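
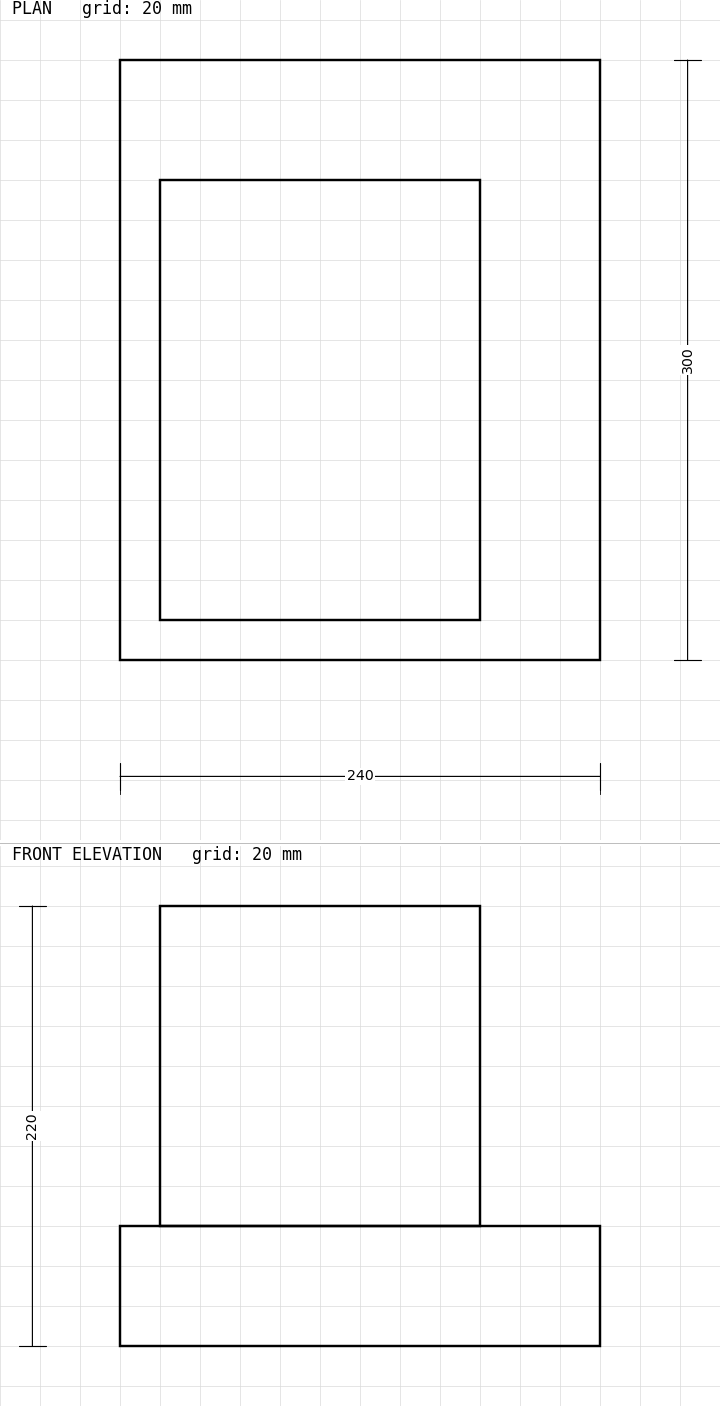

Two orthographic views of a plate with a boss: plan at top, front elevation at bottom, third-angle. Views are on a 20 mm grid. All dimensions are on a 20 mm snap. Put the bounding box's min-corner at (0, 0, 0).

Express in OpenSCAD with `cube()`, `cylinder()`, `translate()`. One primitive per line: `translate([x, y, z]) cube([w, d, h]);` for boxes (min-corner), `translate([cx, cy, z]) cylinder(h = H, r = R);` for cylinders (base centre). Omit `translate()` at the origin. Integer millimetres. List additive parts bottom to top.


cube([240, 300, 60]);
translate([20, 20, 60]) cube([160, 220, 160]);


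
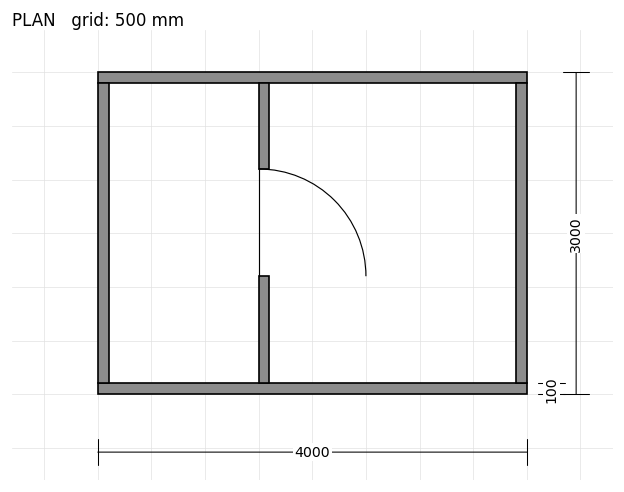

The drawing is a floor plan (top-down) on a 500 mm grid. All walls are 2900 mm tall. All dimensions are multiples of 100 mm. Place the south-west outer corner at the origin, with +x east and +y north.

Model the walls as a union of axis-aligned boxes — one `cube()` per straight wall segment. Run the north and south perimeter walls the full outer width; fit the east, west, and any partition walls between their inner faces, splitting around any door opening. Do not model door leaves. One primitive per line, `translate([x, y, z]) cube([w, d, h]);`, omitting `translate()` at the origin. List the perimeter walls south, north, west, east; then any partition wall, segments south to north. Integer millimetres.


cube([4000, 100, 2900]);
translate([0, 2900, 0]) cube([4000, 100, 2900]);
translate([0, 100, 0]) cube([100, 2800, 2900]);
translate([3900, 100, 0]) cube([100, 2800, 2900]);
translate([1500, 100, 0]) cube([100, 1000, 2900]);
translate([1500, 2100, 0]) cube([100, 800, 2900]);


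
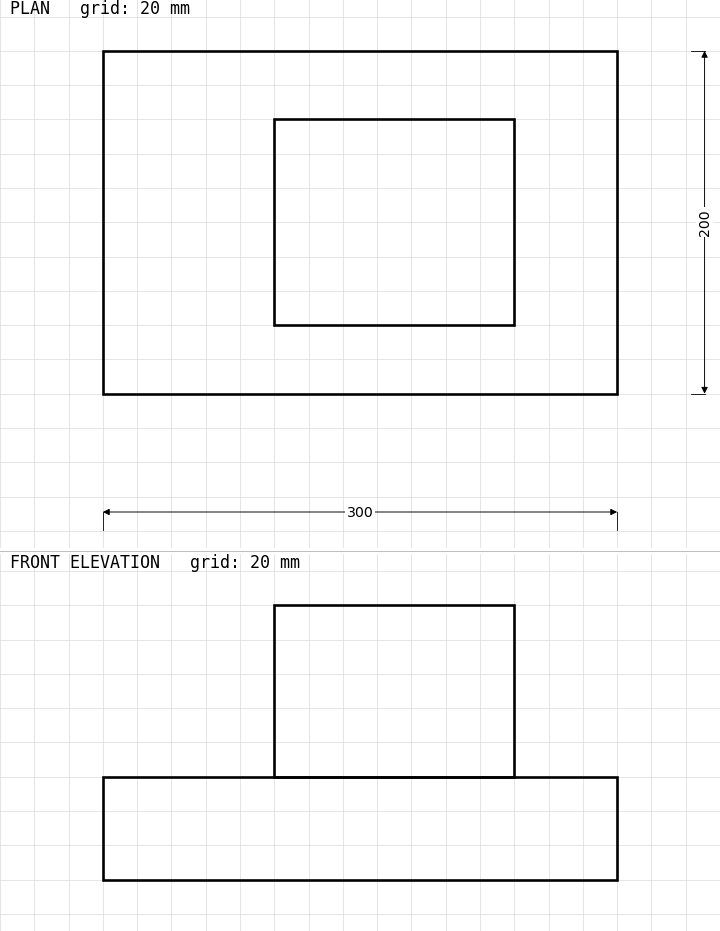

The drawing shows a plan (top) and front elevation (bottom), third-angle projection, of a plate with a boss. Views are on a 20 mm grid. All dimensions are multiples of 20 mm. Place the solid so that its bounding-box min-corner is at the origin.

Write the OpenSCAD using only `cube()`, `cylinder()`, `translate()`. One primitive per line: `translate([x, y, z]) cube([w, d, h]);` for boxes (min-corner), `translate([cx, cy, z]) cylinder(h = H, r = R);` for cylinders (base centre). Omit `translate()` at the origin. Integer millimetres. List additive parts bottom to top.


cube([300, 200, 60]);
translate([100, 40, 60]) cube([140, 120, 100]);


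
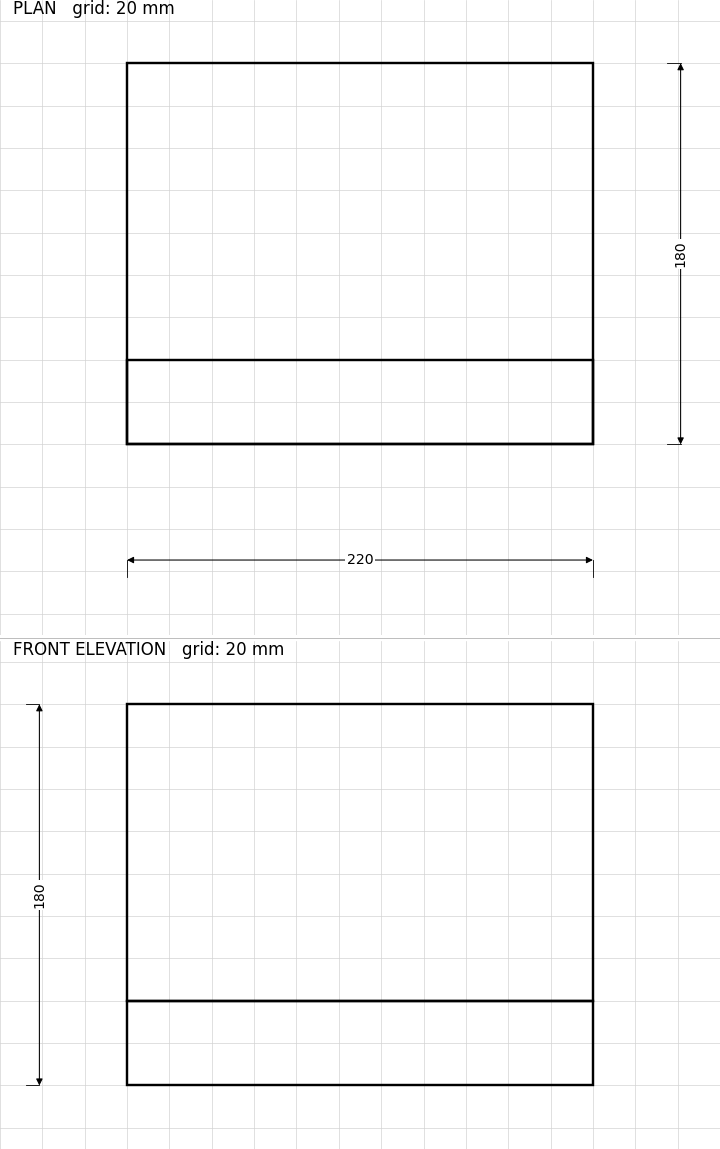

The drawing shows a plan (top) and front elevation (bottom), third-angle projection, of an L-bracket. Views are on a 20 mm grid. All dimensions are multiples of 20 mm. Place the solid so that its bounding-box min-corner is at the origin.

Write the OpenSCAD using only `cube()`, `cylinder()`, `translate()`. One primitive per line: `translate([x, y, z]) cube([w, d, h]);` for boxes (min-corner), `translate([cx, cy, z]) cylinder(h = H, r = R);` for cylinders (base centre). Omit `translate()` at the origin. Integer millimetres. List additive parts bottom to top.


cube([220, 180, 40]);
translate([0, 0, 40]) cube([220, 40, 140]);


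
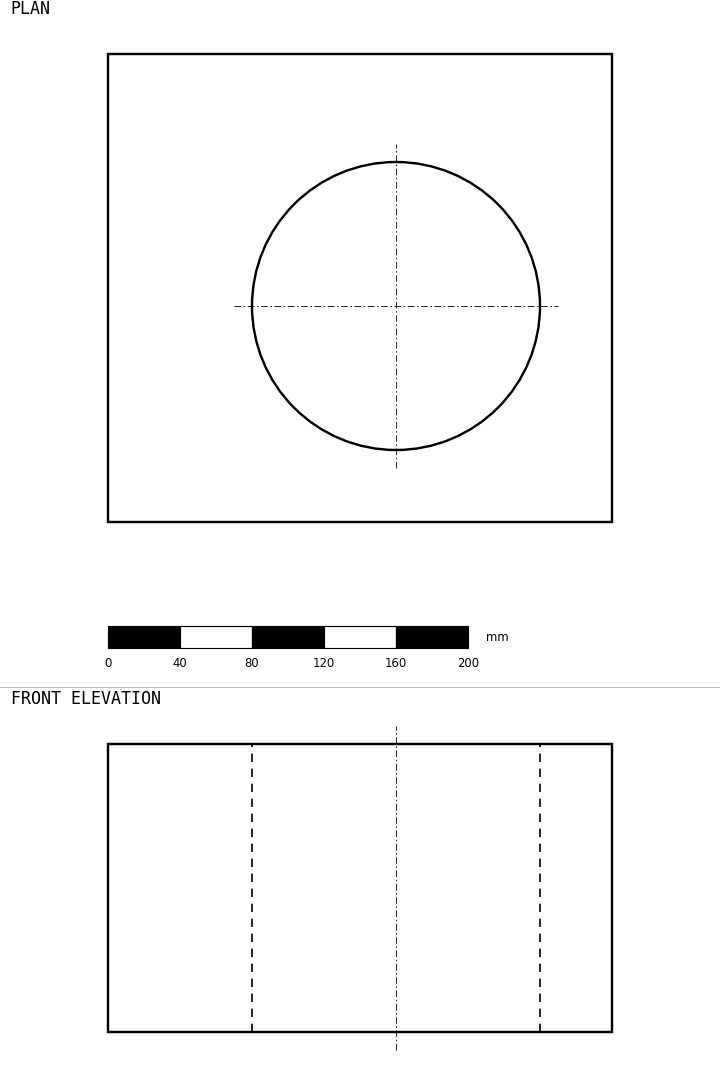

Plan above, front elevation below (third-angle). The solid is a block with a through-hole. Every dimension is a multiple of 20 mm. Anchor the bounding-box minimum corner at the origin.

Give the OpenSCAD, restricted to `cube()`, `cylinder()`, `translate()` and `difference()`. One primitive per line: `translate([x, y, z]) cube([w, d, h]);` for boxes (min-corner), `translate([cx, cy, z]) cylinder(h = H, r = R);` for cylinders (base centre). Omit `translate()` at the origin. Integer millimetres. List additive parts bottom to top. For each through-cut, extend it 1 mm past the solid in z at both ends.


difference() {
  cube([280, 260, 160]);
  translate([160, 120, -1]) cylinder(h = 162, r = 80);
}


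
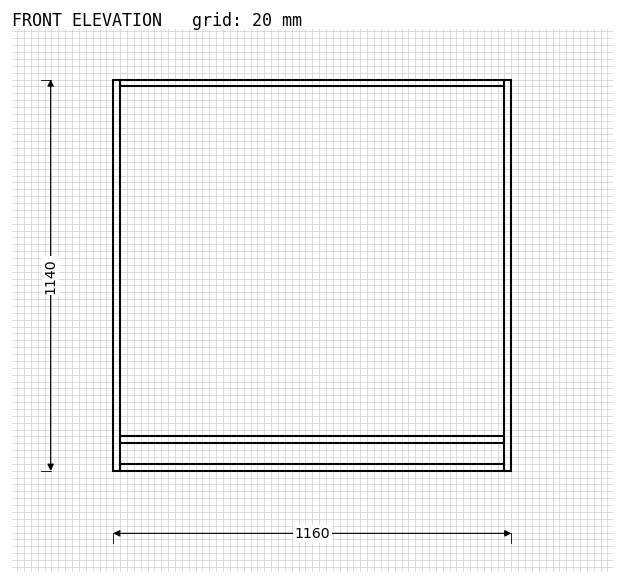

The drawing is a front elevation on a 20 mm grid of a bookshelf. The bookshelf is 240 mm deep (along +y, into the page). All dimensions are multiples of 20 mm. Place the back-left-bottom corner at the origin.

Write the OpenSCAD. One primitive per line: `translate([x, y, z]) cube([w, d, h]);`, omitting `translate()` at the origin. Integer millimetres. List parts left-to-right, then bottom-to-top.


cube([20, 240, 1140]);
translate([20, 0, 0]) cube([1120, 240, 20]);
translate([20, 0, 80]) cube([1120, 240, 20]);
translate([20, 0, 1120]) cube([1120, 240, 20]);
translate([1140, 0, 0]) cube([20, 240, 1140]);


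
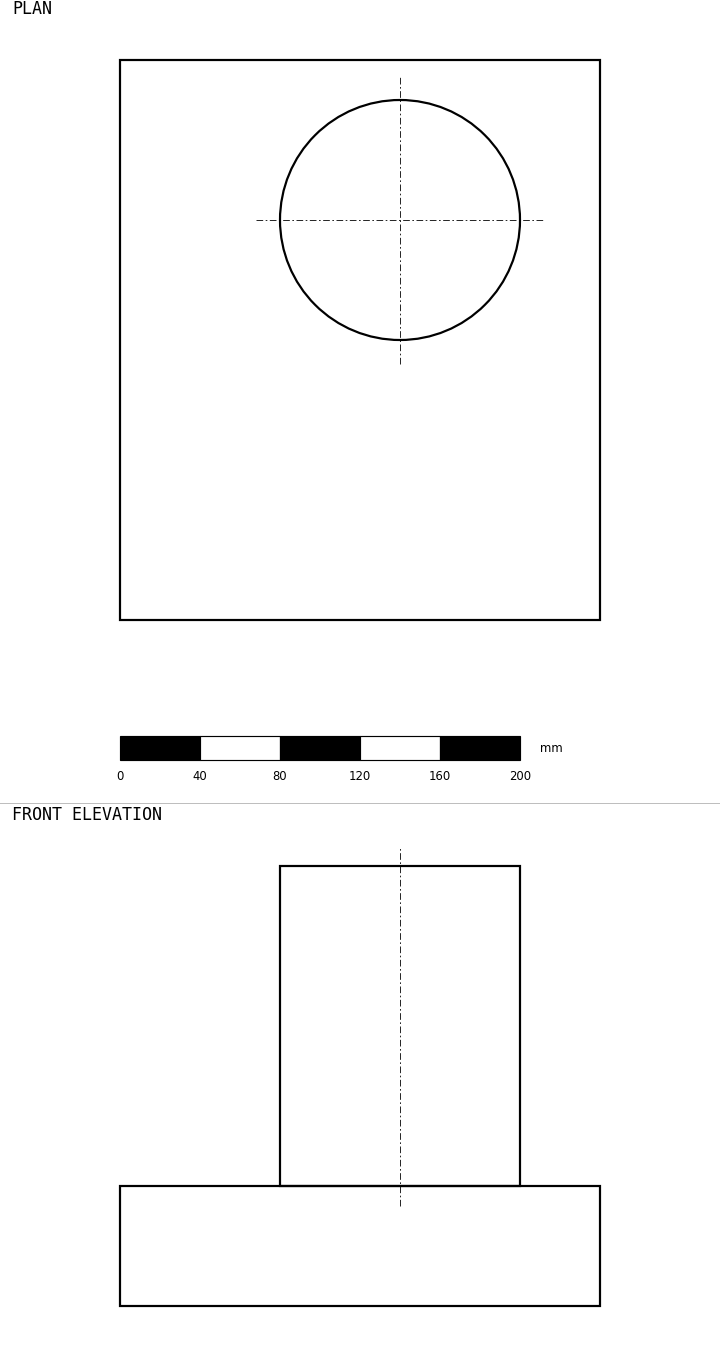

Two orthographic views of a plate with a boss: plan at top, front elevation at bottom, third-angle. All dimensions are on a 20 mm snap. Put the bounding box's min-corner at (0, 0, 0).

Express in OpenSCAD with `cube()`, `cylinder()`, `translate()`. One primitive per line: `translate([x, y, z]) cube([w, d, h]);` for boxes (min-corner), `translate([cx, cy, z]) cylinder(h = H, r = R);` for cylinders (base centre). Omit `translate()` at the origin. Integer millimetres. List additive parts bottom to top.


cube([240, 280, 60]);
translate([140, 200, 60]) cylinder(h = 160, r = 60);


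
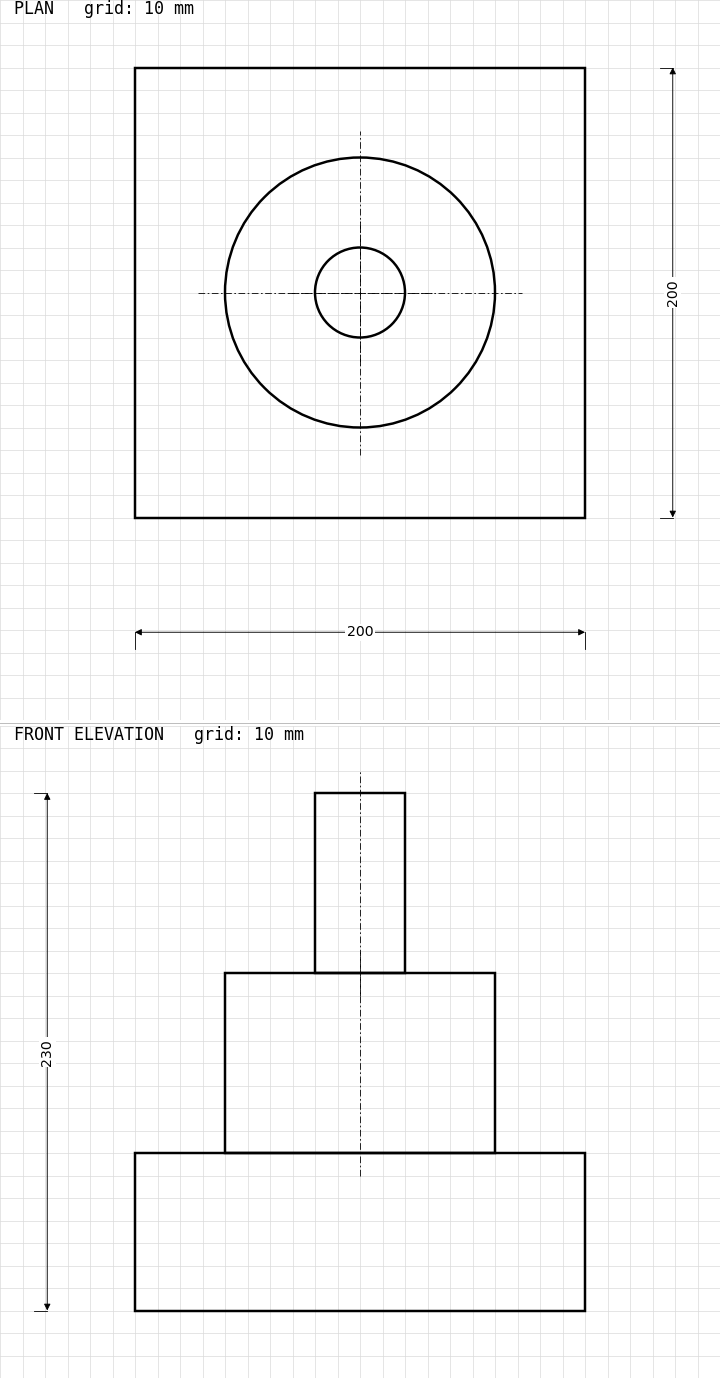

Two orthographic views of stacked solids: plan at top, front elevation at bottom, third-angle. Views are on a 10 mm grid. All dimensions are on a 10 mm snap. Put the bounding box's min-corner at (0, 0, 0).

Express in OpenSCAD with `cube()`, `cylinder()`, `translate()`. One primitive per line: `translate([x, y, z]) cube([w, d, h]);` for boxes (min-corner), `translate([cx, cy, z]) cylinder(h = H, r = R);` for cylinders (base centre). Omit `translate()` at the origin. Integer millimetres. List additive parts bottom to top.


cube([200, 200, 70]);
translate([100, 100, 70]) cylinder(h = 80, r = 60);
translate([100, 100, 150]) cylinder(h = 80, r = 20);


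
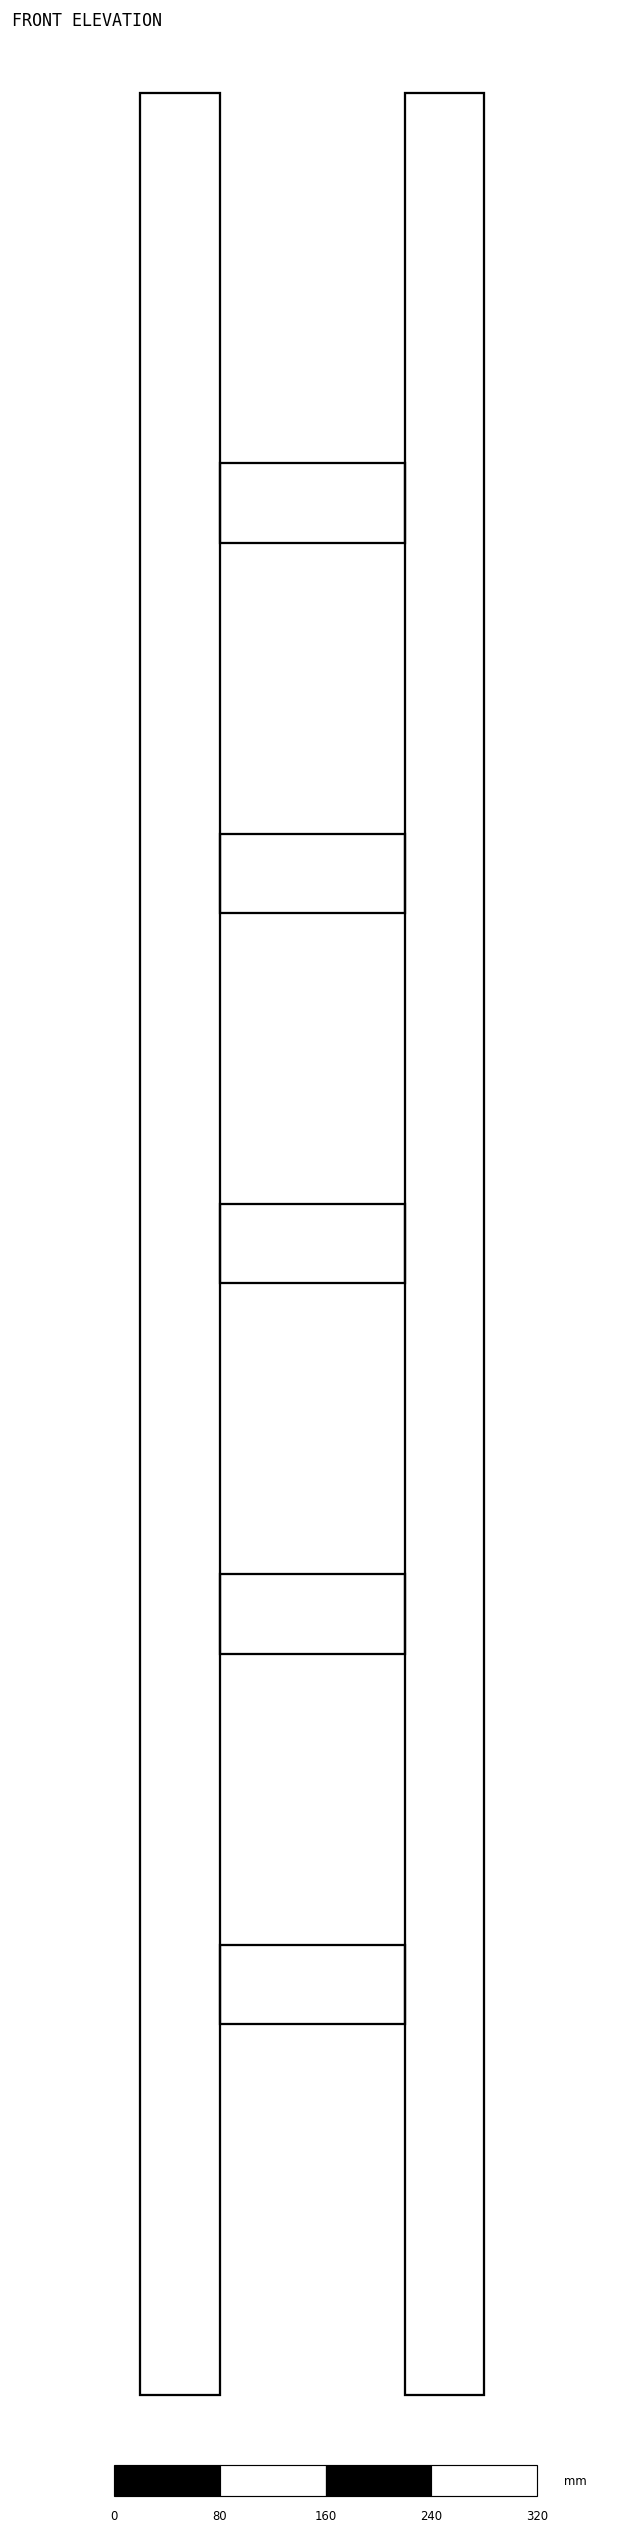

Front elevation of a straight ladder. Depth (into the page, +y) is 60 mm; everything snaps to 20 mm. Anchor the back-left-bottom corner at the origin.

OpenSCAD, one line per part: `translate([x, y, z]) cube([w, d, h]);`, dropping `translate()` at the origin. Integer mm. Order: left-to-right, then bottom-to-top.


cube([60, 60, 1740]);
translate([60, 0, 280]) cube([140, 60, 60]);
translate([60, 0, 560]) cube([140, 60, 60]);
translate([60, 0, 840]) cube([140, 60, 60]);
translate([60, 0, 1120]) cube([140, 60, 60]);
translate([60, 0, 1400]) cube([140, 60, 60]);
translate([200, 0, 0]) cube([60, 60, 1740]);


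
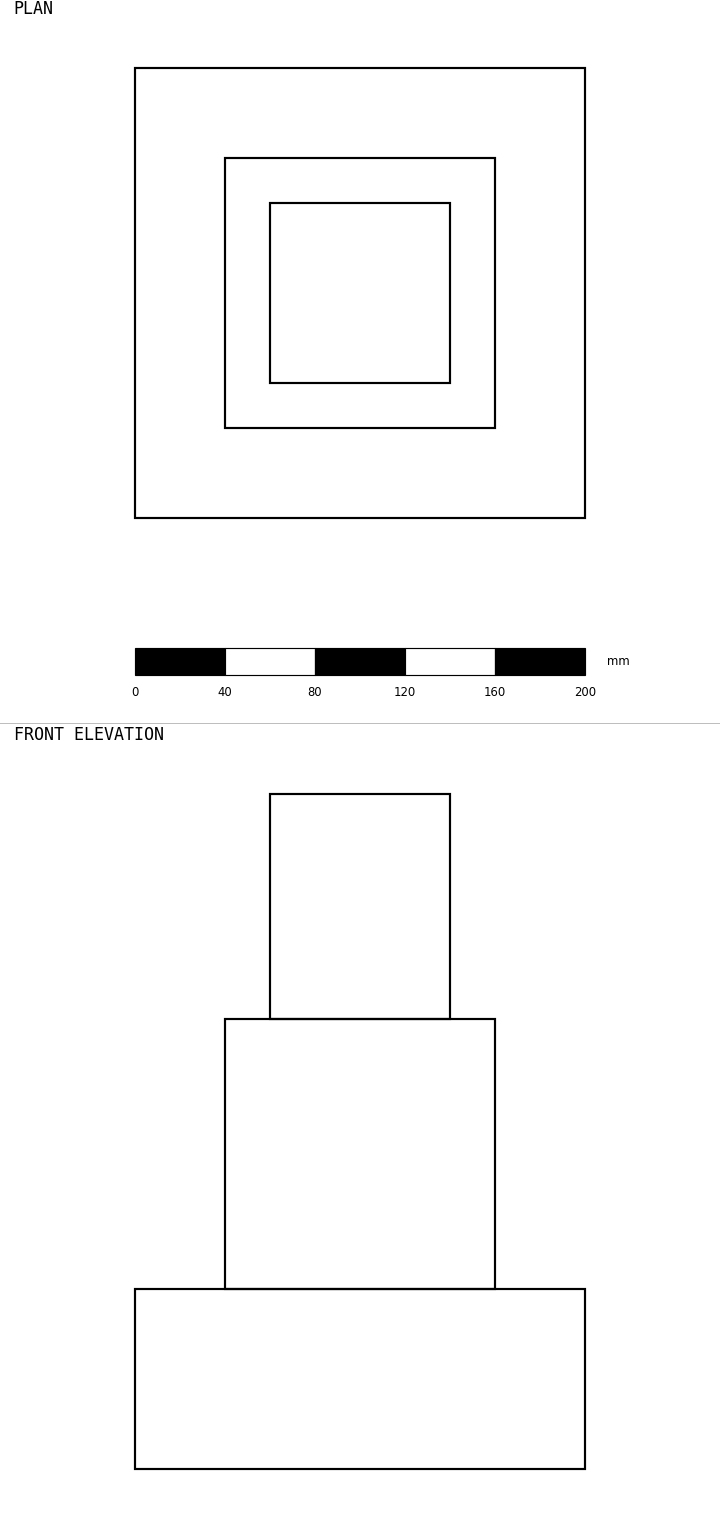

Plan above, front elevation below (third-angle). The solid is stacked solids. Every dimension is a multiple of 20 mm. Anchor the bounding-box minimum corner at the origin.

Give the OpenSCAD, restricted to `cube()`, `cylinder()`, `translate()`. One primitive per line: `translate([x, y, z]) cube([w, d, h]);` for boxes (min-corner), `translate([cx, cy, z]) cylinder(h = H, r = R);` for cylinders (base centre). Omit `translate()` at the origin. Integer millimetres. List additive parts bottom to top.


cube([200, 200, 80]);
translate([40, 40, 80]) cube([120, 120, 120]);
translate([60, 60, 200]) cube([80, 80, 100]);


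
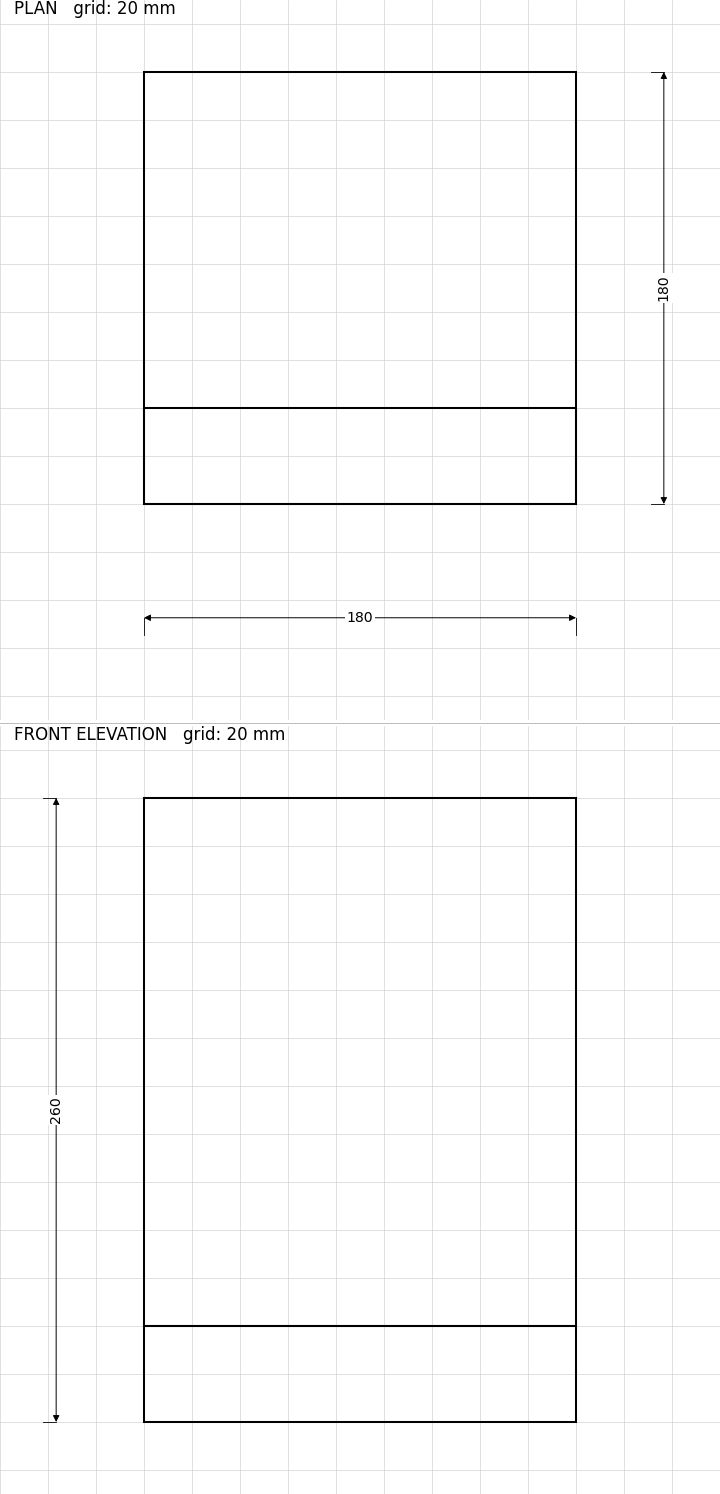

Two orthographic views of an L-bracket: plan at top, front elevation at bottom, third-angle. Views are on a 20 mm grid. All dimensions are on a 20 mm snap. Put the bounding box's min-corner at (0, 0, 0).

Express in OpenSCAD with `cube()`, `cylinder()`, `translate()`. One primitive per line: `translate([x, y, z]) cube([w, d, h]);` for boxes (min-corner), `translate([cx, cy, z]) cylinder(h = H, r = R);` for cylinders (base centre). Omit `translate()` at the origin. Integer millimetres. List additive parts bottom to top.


cube([180, 180, 40]);
translate([0, 0, 40]) cube([180, 40, 220]);


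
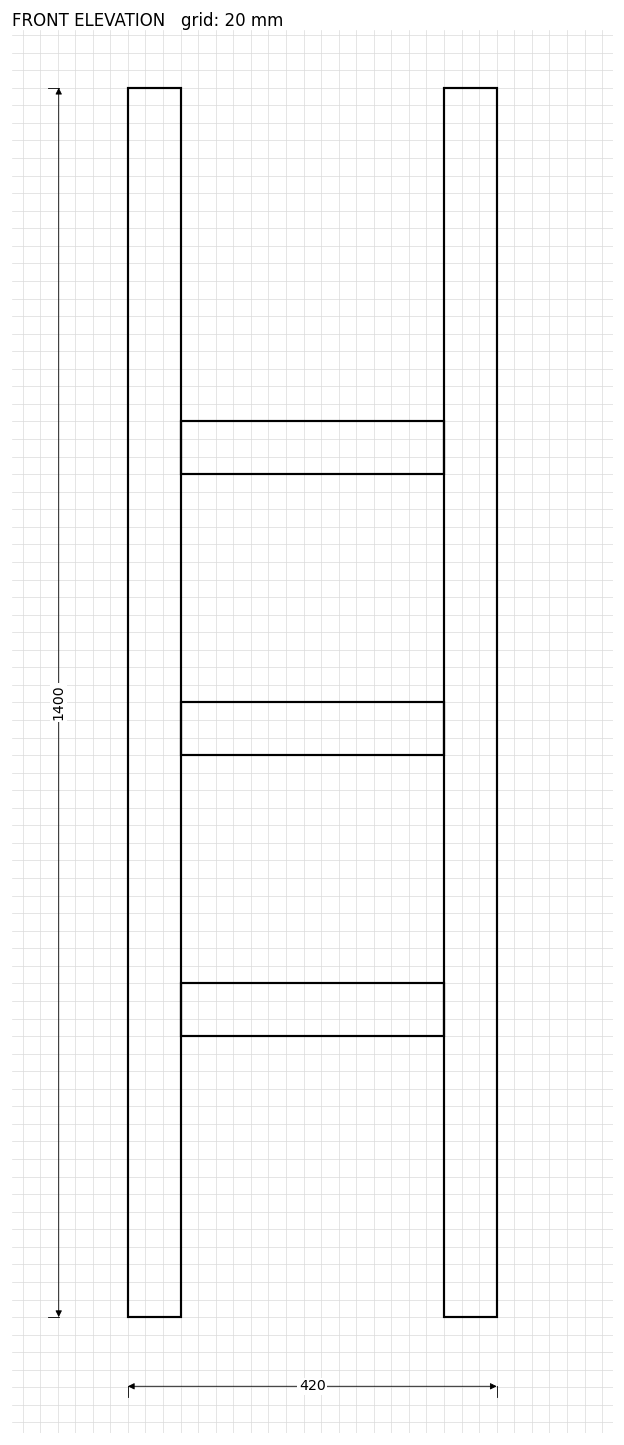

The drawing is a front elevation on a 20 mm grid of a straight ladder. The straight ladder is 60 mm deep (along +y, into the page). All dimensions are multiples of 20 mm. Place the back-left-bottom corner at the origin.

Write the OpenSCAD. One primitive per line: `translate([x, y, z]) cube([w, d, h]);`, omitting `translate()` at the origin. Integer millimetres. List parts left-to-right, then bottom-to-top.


cube([60, 60, 1400]);
translate([60, 0, 320]) cube([300, 60, 60]);
translate([60, 0, 640]) cube([300, 60, 60]);
translate([60, 0, 960]) cube([300, 60, 60]);
translate([360, 0, 0]) cube([60, 60, 1400]);


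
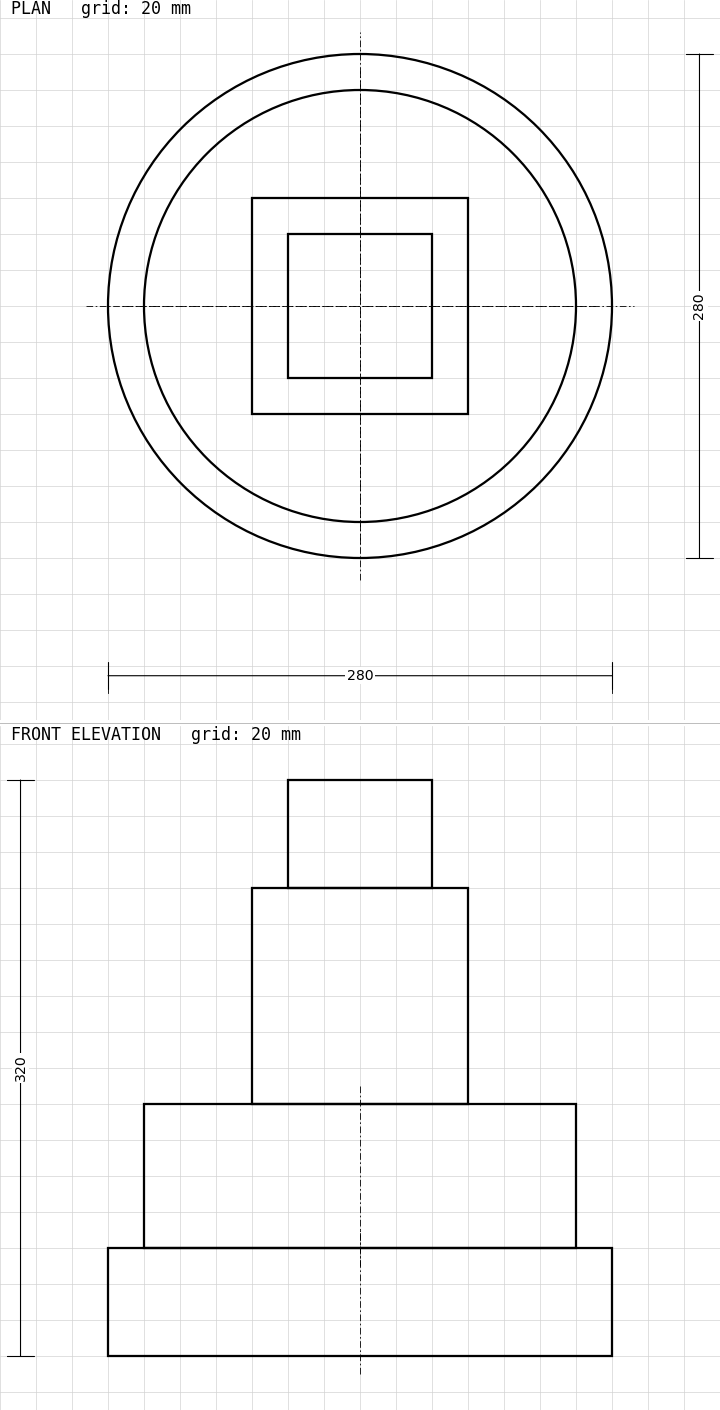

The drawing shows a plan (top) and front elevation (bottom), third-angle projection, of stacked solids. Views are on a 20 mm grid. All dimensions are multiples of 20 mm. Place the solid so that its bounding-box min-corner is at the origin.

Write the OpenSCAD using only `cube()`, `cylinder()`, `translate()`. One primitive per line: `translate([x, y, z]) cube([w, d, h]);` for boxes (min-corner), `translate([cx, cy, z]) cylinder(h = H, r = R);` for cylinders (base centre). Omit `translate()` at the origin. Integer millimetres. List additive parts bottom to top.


translate([140, 140, 0]) cylinder(h = 60, r = 140);
translate([140, 140, 60]) cylinder(h = 80, r = 120);
translate([80, 80, 140]) cube([120, 120, 120]);
translate([100, 100, 260]) cube([80, 80, 60]);


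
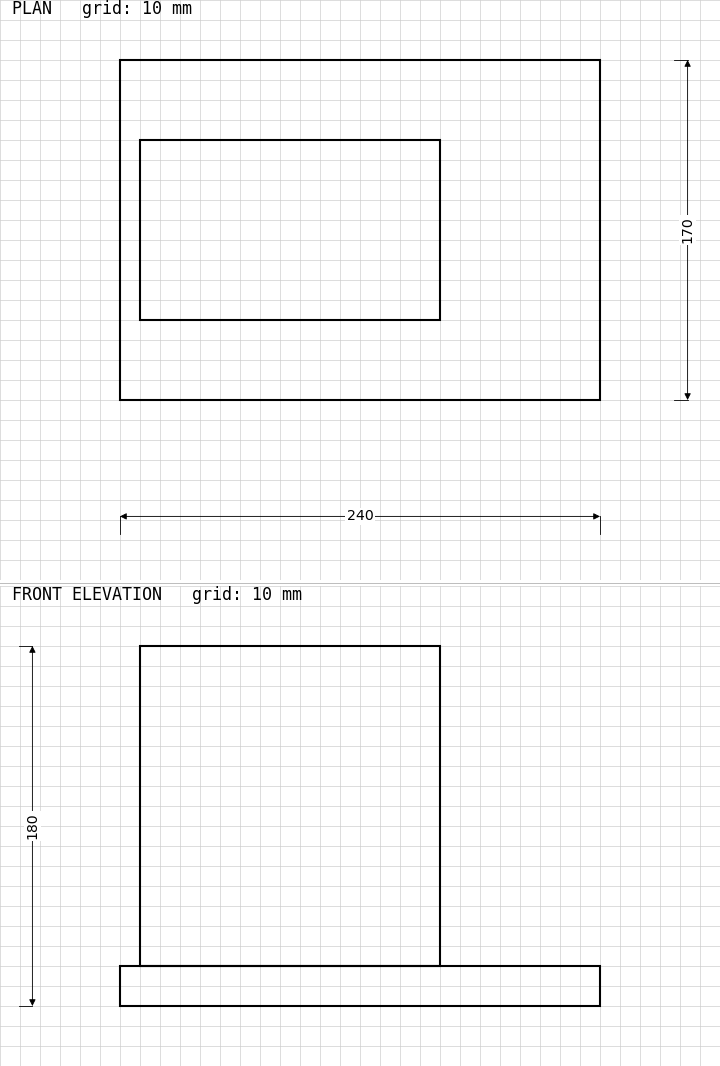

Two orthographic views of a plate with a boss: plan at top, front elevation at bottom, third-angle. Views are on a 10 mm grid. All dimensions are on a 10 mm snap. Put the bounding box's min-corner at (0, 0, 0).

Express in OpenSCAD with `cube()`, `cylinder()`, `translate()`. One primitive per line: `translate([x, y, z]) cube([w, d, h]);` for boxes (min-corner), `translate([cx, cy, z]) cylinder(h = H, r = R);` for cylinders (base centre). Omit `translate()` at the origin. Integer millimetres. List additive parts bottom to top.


cube([240, 170, 20]);
translate([10, 40, 20]) cube([150, 90, 160]);


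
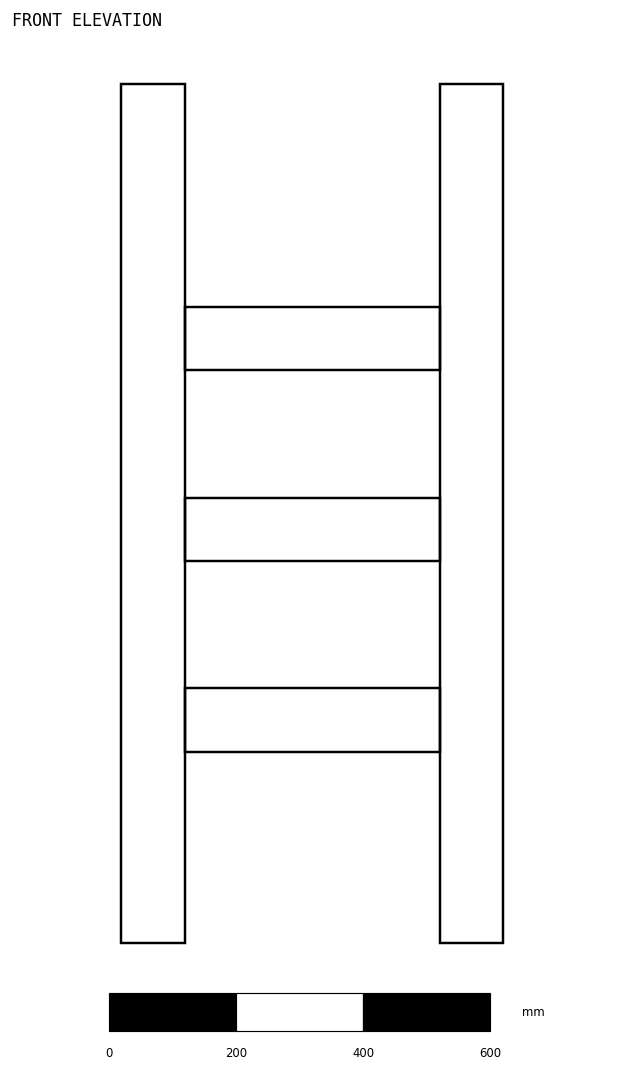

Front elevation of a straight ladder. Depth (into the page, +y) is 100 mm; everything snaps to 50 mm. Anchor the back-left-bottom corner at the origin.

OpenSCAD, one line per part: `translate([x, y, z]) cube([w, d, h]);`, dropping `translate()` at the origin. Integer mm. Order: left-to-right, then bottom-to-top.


cube([100, 100, 1350]);
translate([100, 0, 300]) cube([400, 100, 100]);
translate([100, 0, 600]) cube([400, 100, 100]);
translate([100, 0, 900]) cube([400, 100, 100]);
translate([500, 0, 0]) cube([100, 100, 1350]);


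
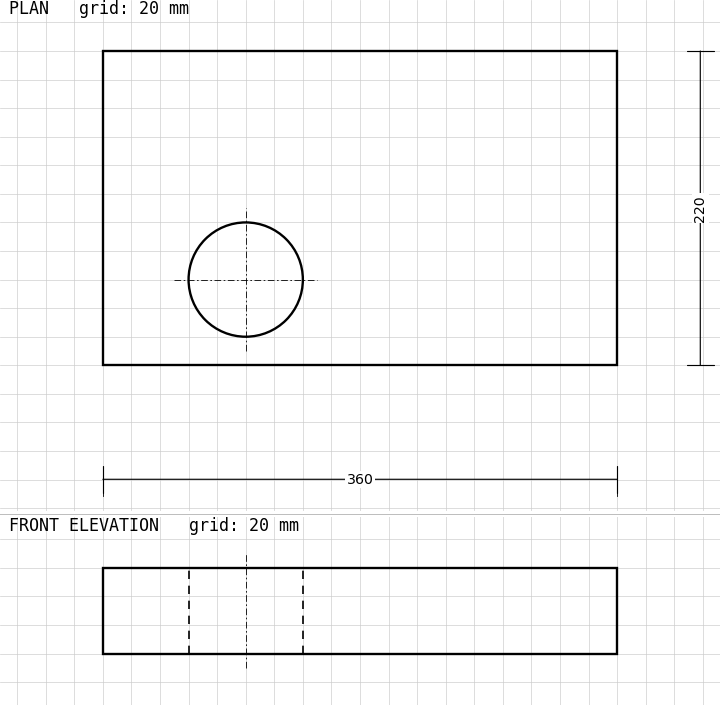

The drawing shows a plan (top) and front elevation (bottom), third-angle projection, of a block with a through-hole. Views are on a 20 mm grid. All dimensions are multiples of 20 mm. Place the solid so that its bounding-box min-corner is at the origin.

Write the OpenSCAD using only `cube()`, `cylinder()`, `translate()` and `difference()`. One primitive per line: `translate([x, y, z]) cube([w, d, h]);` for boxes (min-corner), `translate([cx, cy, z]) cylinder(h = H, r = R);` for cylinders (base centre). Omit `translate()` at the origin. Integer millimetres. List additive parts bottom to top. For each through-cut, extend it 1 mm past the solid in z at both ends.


difference() {
  cube([360, 220, 60]);
  translate([100, 60, -1]) cylinder(h = 62, r = 40);
}


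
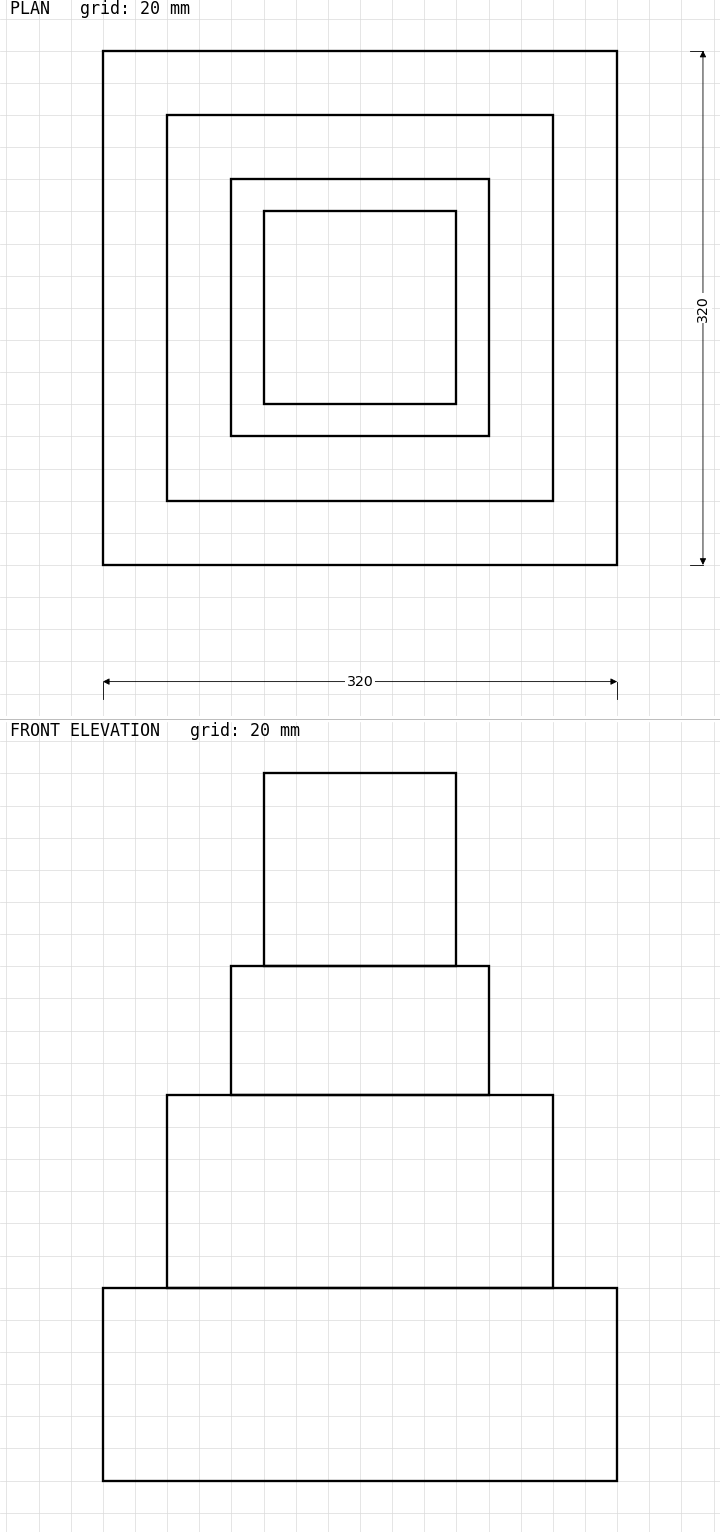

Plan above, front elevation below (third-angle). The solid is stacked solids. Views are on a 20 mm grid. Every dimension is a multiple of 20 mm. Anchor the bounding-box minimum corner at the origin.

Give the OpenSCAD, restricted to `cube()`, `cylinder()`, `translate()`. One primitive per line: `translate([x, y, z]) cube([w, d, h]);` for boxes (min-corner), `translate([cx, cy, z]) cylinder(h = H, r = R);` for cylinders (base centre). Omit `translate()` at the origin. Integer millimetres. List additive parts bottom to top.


cube([320, 320, 120]);
translate([40, 40, 120]) cube([240, 240, 120]);
translate([80, 80, 240]) cube([160, 160, 80]);
translate([100, 100, 320]) cube([120, 120, 120]);


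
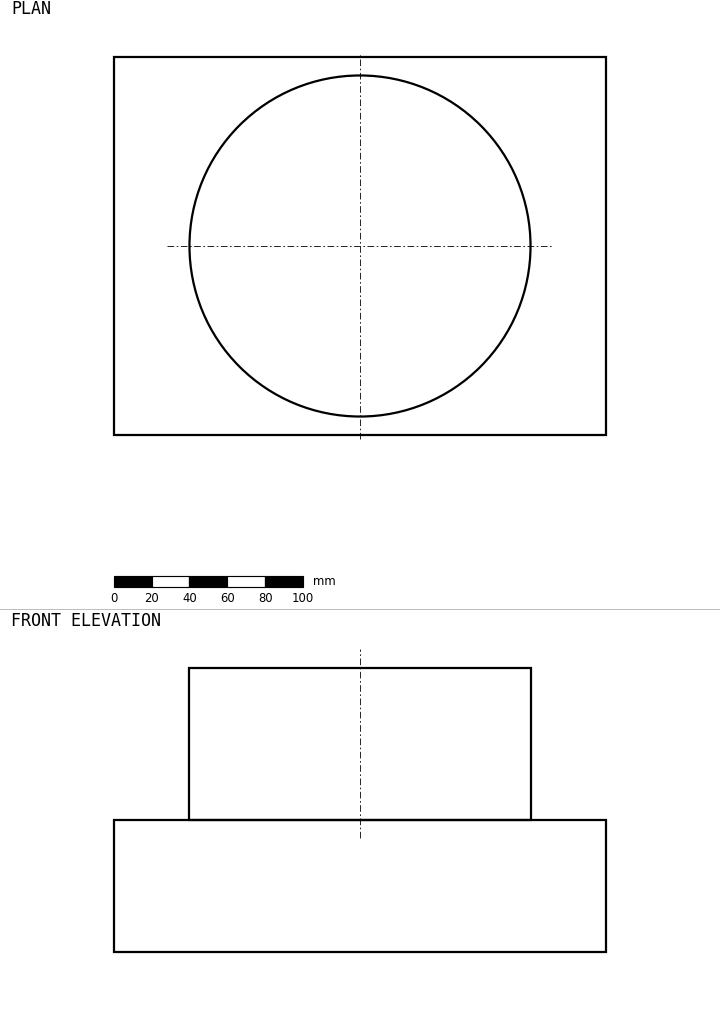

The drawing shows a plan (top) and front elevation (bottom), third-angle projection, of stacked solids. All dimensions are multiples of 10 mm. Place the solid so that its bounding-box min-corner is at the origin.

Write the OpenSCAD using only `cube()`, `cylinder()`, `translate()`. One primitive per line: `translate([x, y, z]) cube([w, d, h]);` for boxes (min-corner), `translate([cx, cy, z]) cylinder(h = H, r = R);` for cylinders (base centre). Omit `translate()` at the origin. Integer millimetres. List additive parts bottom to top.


cube([260, 200, 70]);
translate([130, 100, 70]) cylinder(h = 80, r = 90);


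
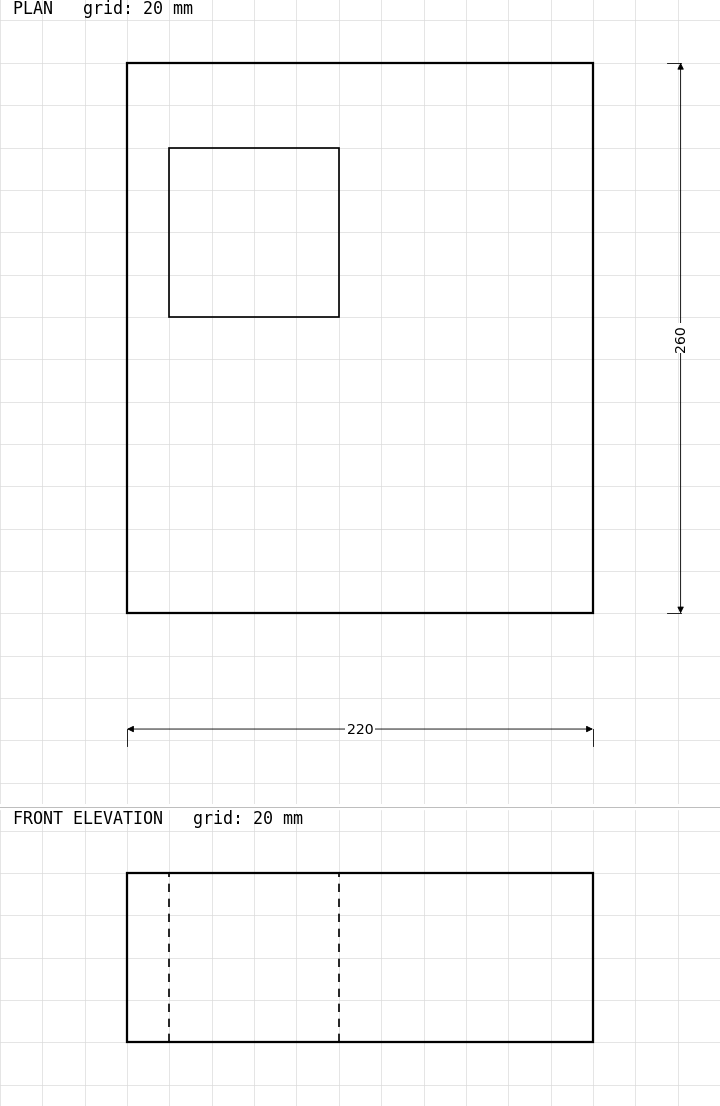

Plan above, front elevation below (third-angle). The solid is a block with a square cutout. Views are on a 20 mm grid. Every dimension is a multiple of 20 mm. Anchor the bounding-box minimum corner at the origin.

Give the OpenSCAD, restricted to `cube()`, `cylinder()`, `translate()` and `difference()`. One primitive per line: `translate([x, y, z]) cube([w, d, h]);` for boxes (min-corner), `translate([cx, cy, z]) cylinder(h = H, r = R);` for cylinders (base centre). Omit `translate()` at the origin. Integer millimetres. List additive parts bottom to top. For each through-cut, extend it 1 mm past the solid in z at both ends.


difference() {
  cube([220, 260, 80]);
  translate([20, 140, -1]) cube([80, 80, 82]);
}


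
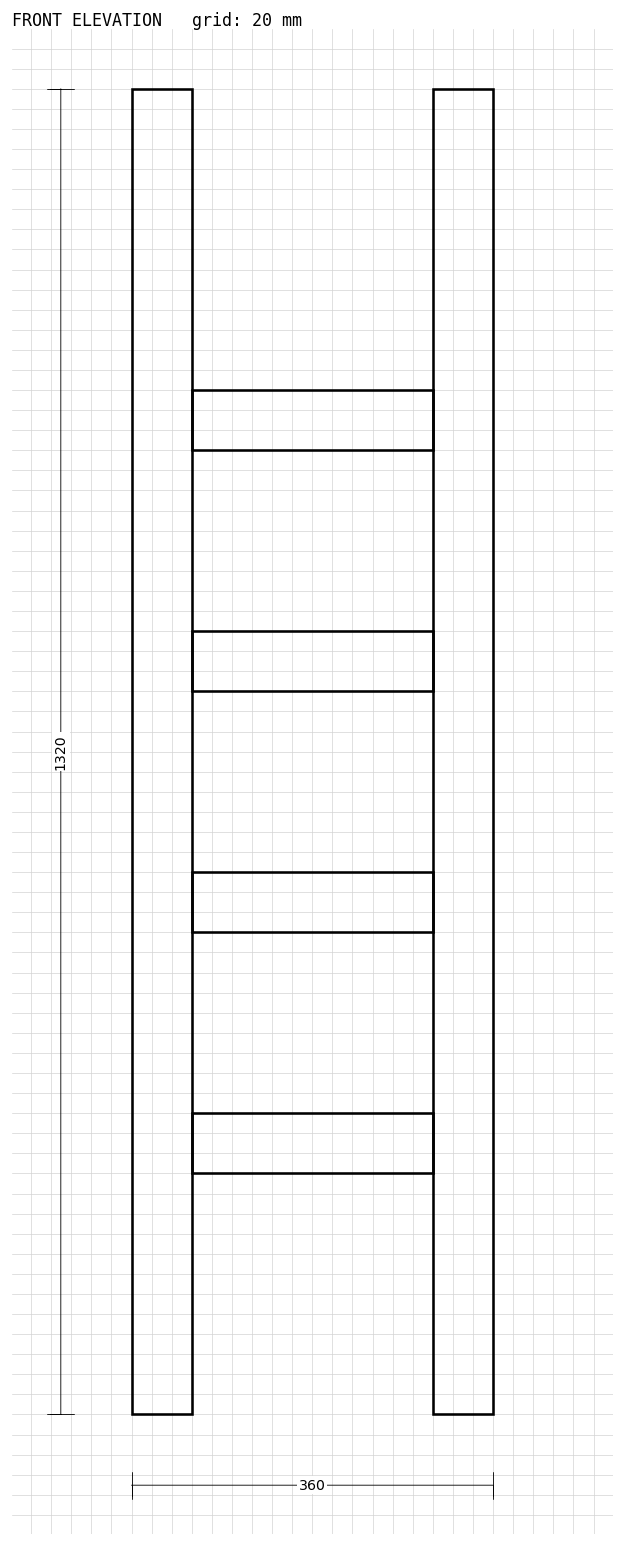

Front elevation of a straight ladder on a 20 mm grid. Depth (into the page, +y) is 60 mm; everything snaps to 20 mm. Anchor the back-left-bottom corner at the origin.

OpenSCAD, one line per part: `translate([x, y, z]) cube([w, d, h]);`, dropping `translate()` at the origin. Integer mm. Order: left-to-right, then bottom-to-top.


cube([60, 60, 1320]);
translate([60, 0, 240]) cube([240, 60, 60]);
translate([60, 0, 480]) cube([240, 60, 60]);
translate([60, 0, 720]) cube([240, 60, 60]);
translate([60, 0, 960]) cube([240, 60, 60]);
translate([300, 0, 0]) cube([60, 60, 1320]);


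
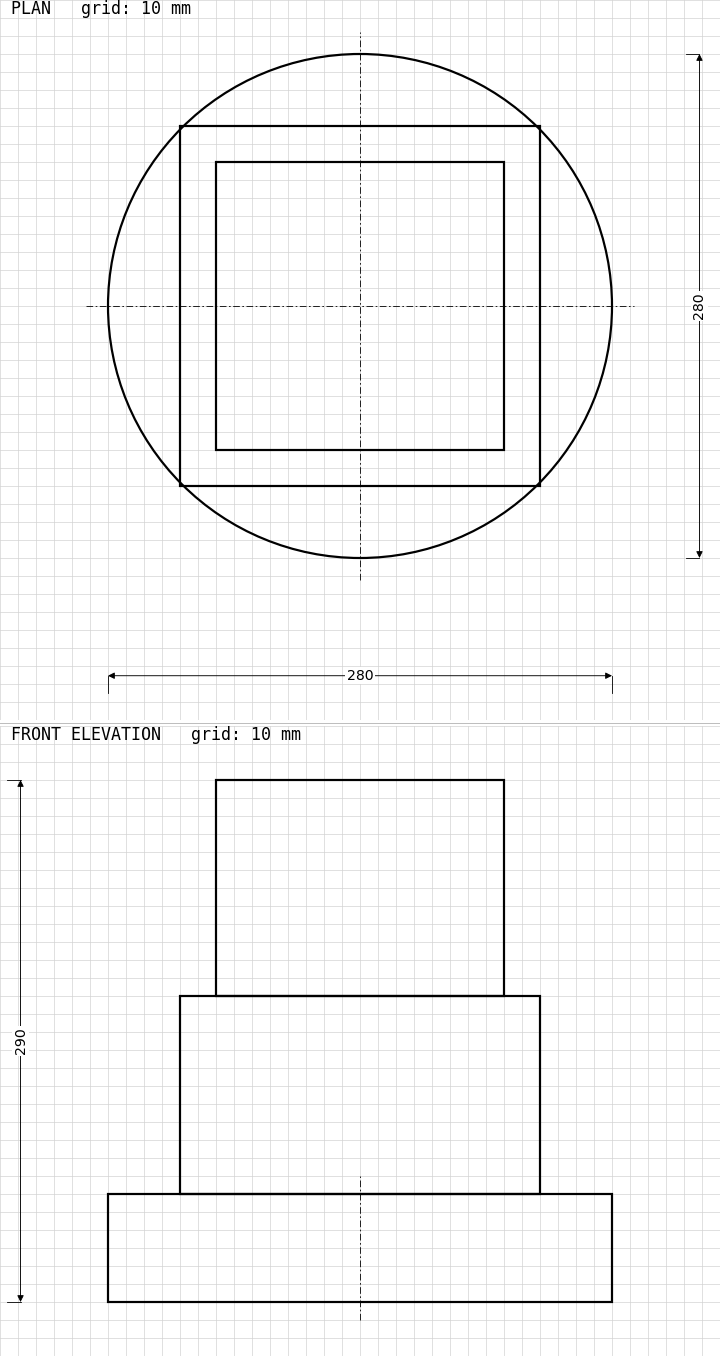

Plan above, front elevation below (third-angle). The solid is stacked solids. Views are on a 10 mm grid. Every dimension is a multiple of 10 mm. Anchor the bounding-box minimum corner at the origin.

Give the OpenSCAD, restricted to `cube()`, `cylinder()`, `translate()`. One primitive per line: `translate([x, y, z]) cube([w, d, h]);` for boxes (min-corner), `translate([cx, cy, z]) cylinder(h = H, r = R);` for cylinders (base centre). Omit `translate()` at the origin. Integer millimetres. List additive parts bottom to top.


translate([140, 140, 0]) cylinder(h = 60, r = 140);
translate([40, 40, 60]) cube([200, 200, 110]);
translate([60, 60, 170]) cube([160, 160, 120]);


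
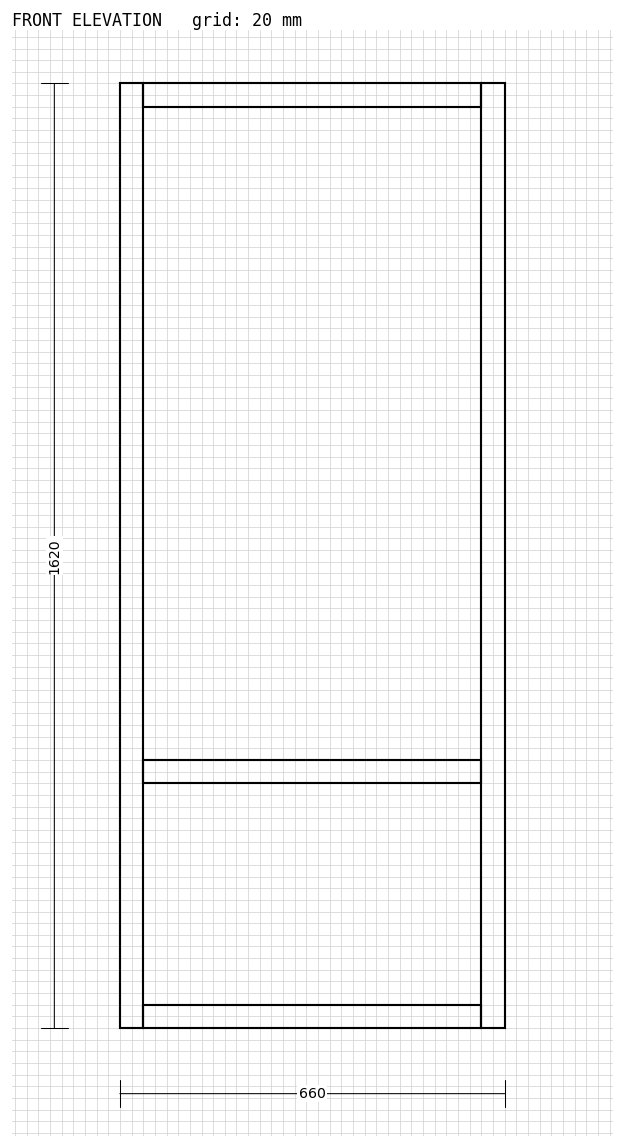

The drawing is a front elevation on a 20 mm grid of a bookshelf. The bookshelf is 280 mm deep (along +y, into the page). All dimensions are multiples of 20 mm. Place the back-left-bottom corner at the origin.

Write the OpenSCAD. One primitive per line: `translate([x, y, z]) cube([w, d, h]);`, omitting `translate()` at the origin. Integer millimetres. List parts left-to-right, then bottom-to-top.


cube([40, 280, 1620]);
translate([40, 0, 0]) cube([580, 280, 40]);
translate([40, 0, 420]) cube([580, 280, 40]);
translate([40, 0, 1580]) cube([580, 280, 40]);
translate([620, 0, 0]) cube([40, 280, 1620]);


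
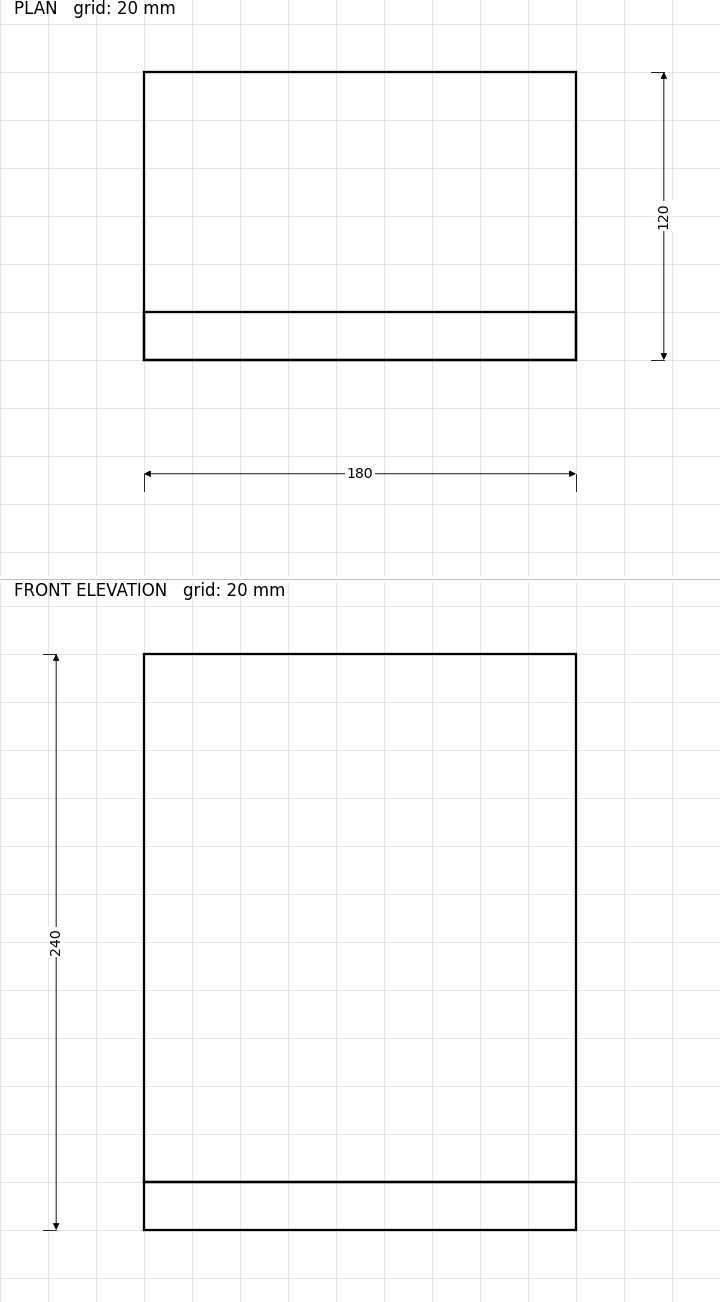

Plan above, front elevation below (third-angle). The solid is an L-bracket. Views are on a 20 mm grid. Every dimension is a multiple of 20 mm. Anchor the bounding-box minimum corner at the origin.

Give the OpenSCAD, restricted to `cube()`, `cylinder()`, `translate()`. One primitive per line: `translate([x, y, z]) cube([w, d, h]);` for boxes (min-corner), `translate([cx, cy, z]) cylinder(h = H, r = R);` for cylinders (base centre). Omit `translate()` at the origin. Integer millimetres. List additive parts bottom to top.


cube([180, 120, 20]);
translate([0, 0, 20]) cube([180, 20, 220]);


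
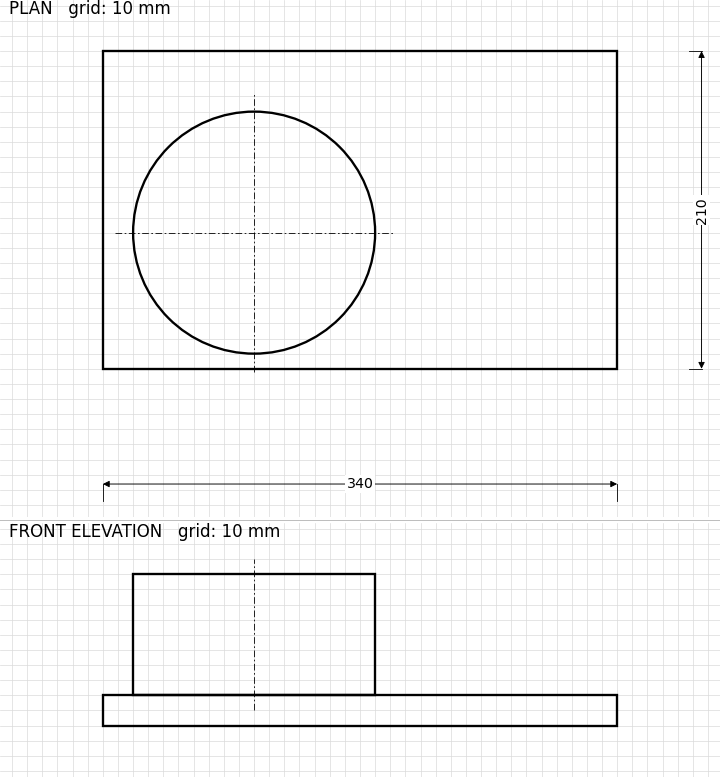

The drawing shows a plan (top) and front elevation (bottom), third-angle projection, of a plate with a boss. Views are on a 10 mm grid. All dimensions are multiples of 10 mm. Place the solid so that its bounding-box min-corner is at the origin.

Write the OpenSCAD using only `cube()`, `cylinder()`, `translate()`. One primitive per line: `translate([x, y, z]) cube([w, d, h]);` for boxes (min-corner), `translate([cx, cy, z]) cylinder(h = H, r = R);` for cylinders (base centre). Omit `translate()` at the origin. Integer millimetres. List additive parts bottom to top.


cube([340, 210, 20]);
translate([100, 90, 20]) cylinder(h = 80, r = 80);


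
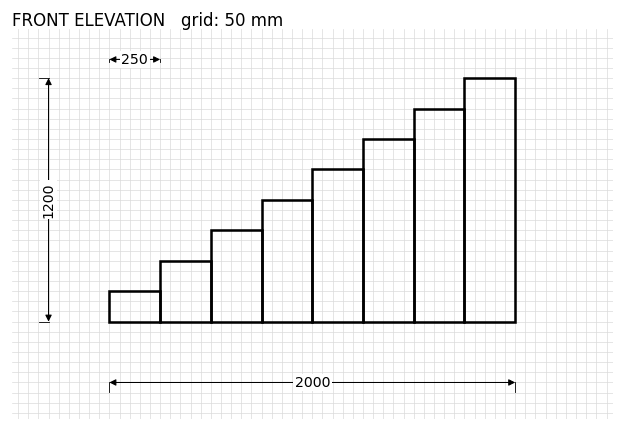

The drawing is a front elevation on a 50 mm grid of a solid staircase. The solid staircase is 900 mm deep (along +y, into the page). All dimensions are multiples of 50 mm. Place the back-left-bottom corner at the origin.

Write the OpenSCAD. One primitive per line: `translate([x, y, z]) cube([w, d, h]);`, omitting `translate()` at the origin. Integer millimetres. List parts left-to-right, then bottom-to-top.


cube([250, 900, 150]);
translate([250, 0, 0]) cube([250, 900, 300]);
translate([500, 0, 0]) cube([250, 900, 450]);
translate([750, 0, 0]) cube([250, 900, 600]);
translate([1000, 0, 0]) cube([250, 900, 750]);
translate([1250, 0, 0]) cube([250, 900, 900]);
translate([1500, 0, 0]) cube([250, 900, 1050]);
translate([1750, 0, 0]) cube([250, 900, 1200]);


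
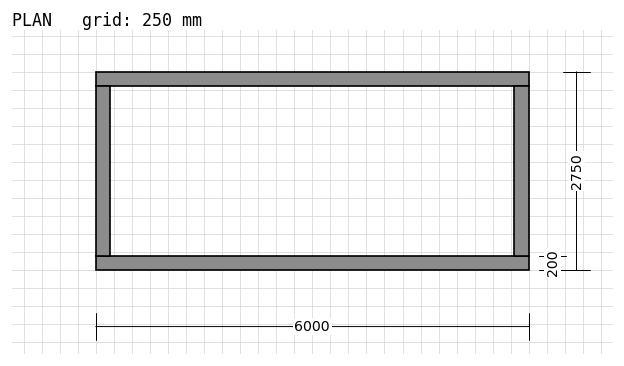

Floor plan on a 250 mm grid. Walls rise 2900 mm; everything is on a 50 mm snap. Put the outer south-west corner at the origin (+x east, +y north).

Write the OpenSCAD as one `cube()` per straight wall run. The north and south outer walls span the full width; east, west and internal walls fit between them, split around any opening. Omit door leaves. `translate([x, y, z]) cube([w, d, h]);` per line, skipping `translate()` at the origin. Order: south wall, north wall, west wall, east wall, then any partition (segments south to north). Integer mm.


cube([6000, 200, 2900]);
translate([0, 2550, 0]) cube([6000, 200, 2900]);
translate([0, 200, 0]) cube([200, 2350, 2900]);
translate([5800, 200, 0]) cube([200, 2350, 2900]);


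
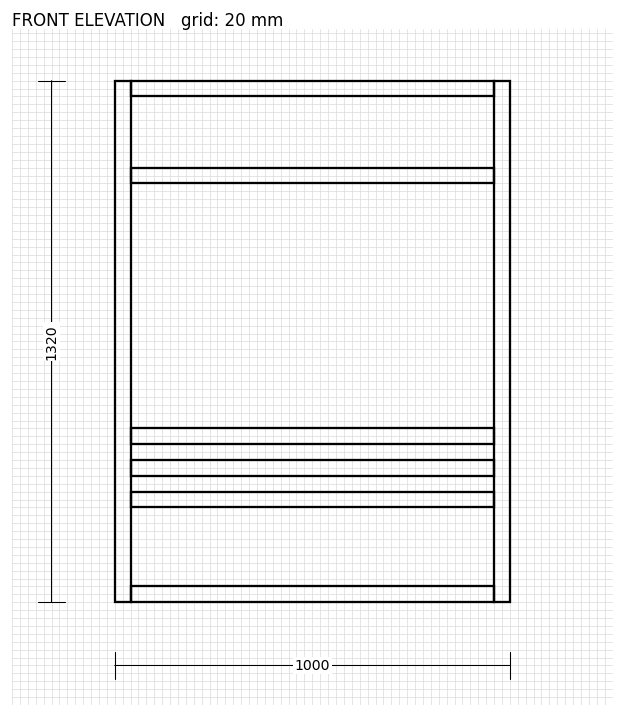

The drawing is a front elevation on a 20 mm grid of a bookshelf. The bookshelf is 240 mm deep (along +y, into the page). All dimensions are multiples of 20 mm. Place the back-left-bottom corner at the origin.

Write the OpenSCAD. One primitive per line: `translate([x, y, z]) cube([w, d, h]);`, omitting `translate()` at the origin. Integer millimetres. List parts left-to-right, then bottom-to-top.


cube([40, 240, 1320]);
translate([40, 0, 0]) cube([920, 240, 40]);
translate([40, 0, 240]) cube([920, 240, 40]);
translate([40, 0, 320]) cube([920, 240, 40]);
translate([40, 0, 400]) cube([920, 240, 40]);
translate([40, 0, 1060]) cube([920, 240, 40]);
translate([40, 0, 1280]) cube([920, 240, 40]);
translate([960, 0, 0]) cube([40, 240, 1320]);


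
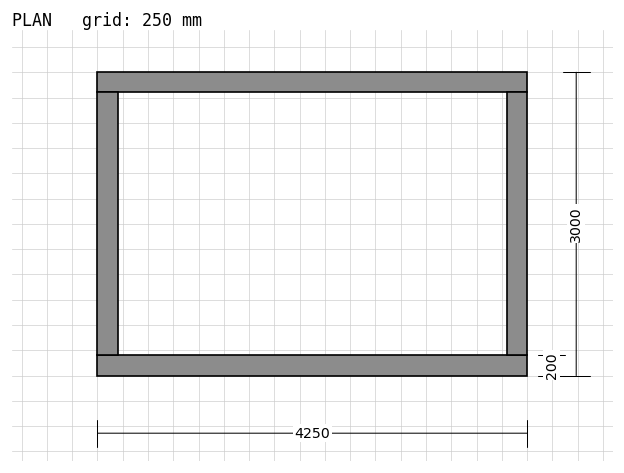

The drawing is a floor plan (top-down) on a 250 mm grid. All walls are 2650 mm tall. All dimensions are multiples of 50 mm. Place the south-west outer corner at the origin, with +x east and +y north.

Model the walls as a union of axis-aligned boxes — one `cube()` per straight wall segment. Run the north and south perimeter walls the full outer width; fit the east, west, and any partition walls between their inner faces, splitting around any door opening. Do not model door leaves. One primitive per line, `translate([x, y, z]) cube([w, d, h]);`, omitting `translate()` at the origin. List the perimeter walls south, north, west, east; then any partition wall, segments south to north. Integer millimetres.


cube([4250, 200, 2650]);
translate([0, 2800, 0]) cube([4250, 200, 2650]);
translate([0, 200, 0]) cube([200, 2600, 2650]);
translate([4050, 200, 0]) cube([200, 2600, 2650]);


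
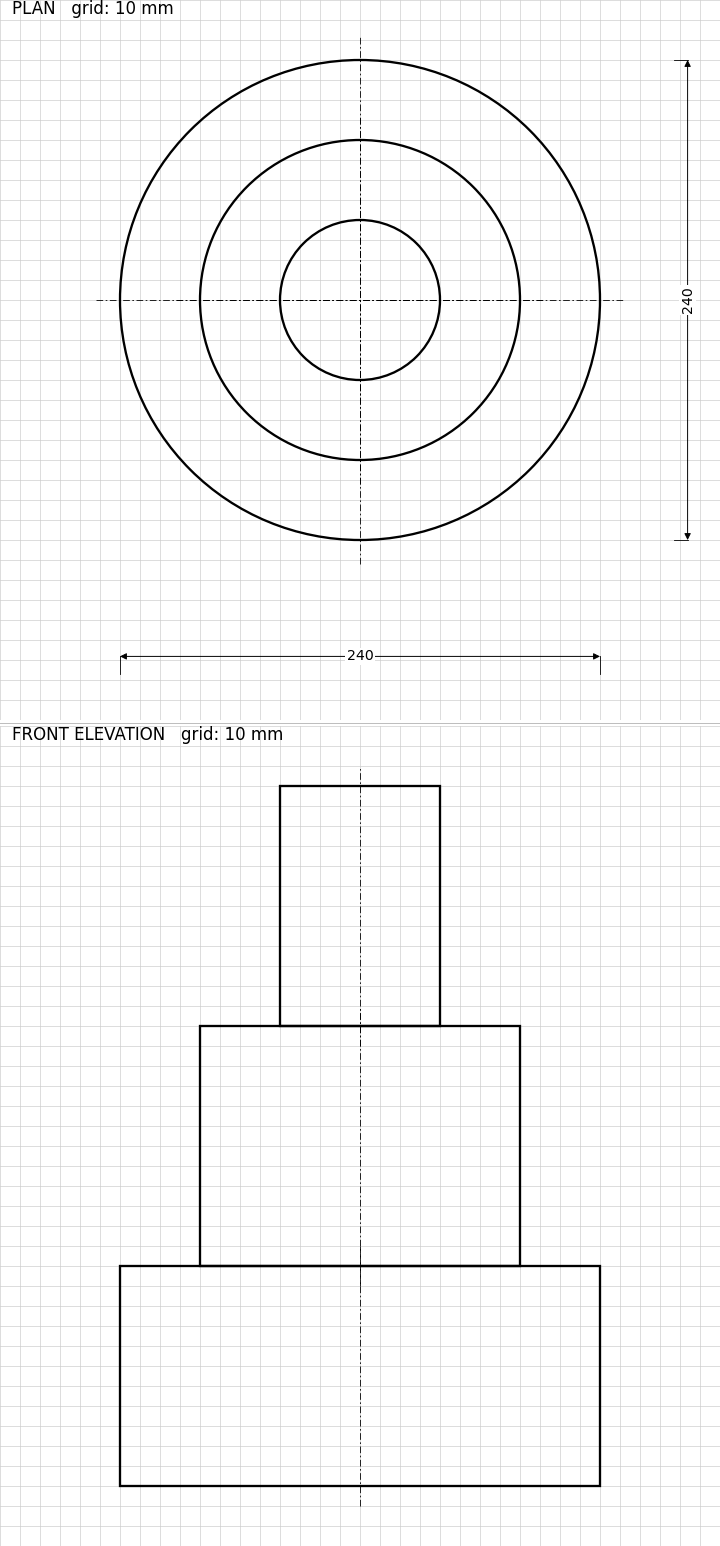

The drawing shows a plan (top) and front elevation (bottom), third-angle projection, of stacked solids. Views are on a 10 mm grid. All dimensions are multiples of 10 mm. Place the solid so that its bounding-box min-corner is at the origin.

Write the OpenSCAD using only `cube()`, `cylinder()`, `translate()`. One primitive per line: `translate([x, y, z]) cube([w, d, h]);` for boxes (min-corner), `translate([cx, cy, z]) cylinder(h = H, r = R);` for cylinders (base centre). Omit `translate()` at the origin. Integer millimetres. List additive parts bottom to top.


translate([120, 120, 0]) cylinder(h = 110, r = 120);
translate([120, 120, 110]) cylinder(h = 120, r = 80);
translate([120, 120, 230]) cylinder(h = 120, r = 40);


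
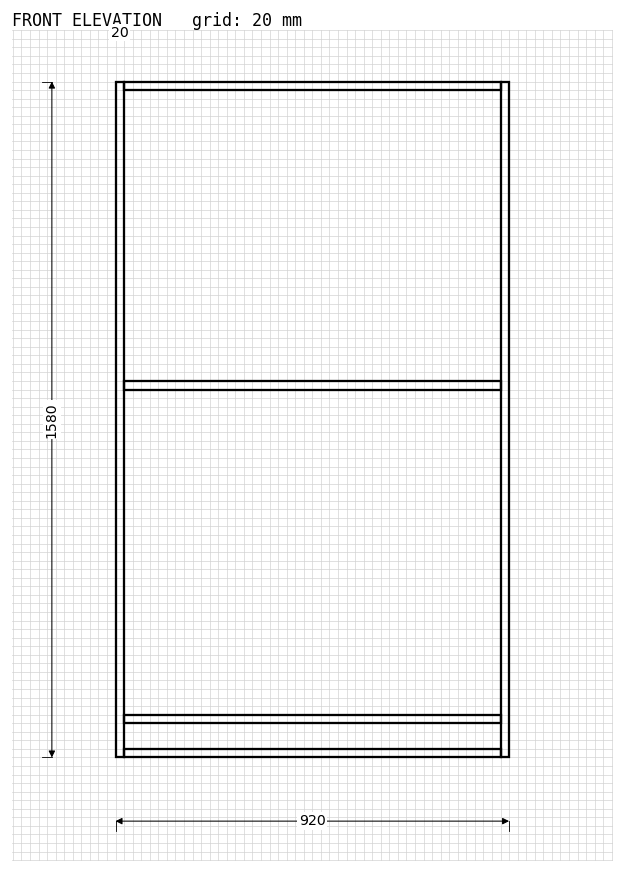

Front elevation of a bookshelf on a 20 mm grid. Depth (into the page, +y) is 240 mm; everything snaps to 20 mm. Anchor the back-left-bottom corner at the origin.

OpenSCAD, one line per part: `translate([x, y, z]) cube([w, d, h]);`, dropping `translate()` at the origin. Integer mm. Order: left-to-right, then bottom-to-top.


cube([20, 240, 1580]);
translate([20, 0, 0]) cube([880, 240, 20]);
translate([20, 0, 80]) cube([880, 240, 20]);
translate([20, 0, 860]) cube([880, 240, 20]);
translate([20, 0, 1560]) cube([880, 240, 20]);
translate([900, 0, 0]) cube([20, 240, 1580]);


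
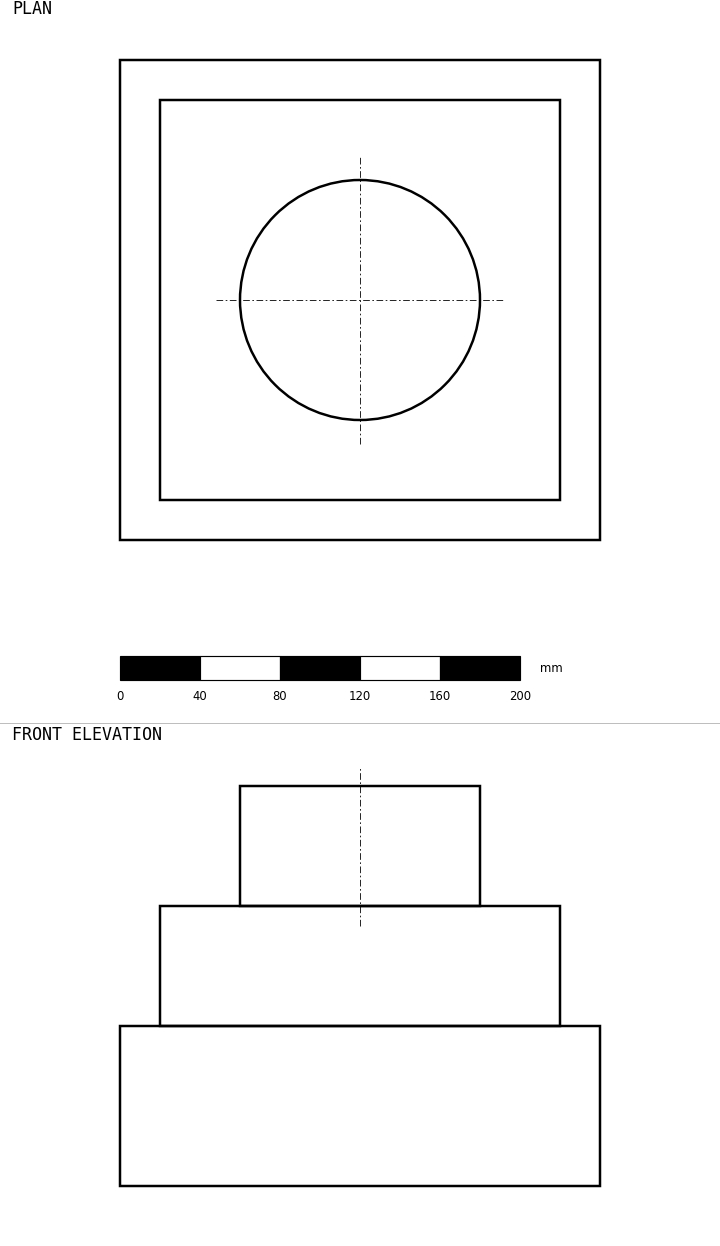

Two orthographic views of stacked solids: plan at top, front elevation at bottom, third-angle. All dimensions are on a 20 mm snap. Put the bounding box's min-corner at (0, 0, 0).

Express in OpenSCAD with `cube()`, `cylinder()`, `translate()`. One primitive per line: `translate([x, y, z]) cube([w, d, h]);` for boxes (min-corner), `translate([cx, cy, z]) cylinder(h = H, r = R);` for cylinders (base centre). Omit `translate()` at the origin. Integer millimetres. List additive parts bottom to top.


cube([240, 240, 80]);
translate([20, 20, 80]) cube([200, 200, 60]);
translate([120, 120, 140]) cylinder(h = 60, r = 60);
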